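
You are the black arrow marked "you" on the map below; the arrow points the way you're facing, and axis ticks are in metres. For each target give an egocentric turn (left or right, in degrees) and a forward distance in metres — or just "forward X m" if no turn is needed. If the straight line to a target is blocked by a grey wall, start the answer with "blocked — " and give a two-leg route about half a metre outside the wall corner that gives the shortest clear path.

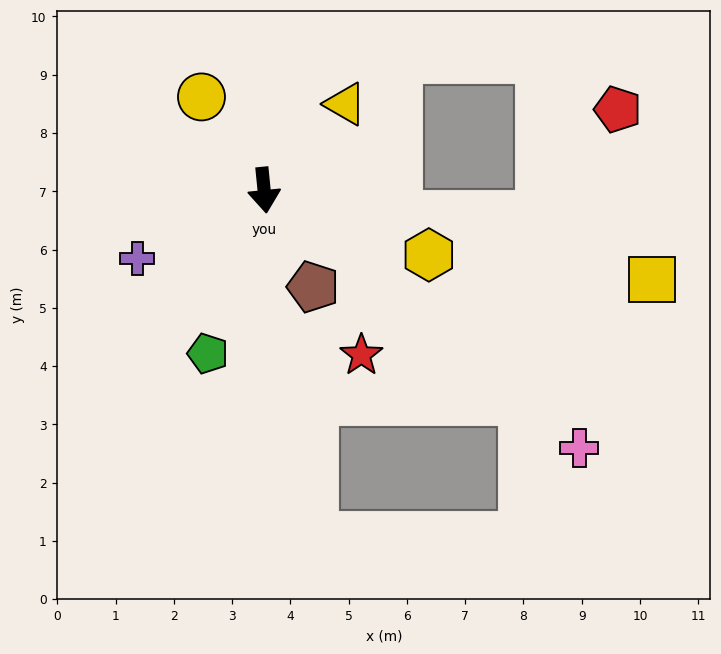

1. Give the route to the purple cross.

turn right 67°, forward 2.5 m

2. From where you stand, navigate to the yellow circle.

turn right 152°, forward 1.9 m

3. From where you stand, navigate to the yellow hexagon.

turn left 63°, forward 3.0 m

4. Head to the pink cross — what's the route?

turn left 45°, forward 7.0 m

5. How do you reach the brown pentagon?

turn left 21°, forward 1.9 m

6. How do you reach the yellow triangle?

turn left 131°, forward 2.0 m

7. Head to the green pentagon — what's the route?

turn right 25°, forward 3.0 m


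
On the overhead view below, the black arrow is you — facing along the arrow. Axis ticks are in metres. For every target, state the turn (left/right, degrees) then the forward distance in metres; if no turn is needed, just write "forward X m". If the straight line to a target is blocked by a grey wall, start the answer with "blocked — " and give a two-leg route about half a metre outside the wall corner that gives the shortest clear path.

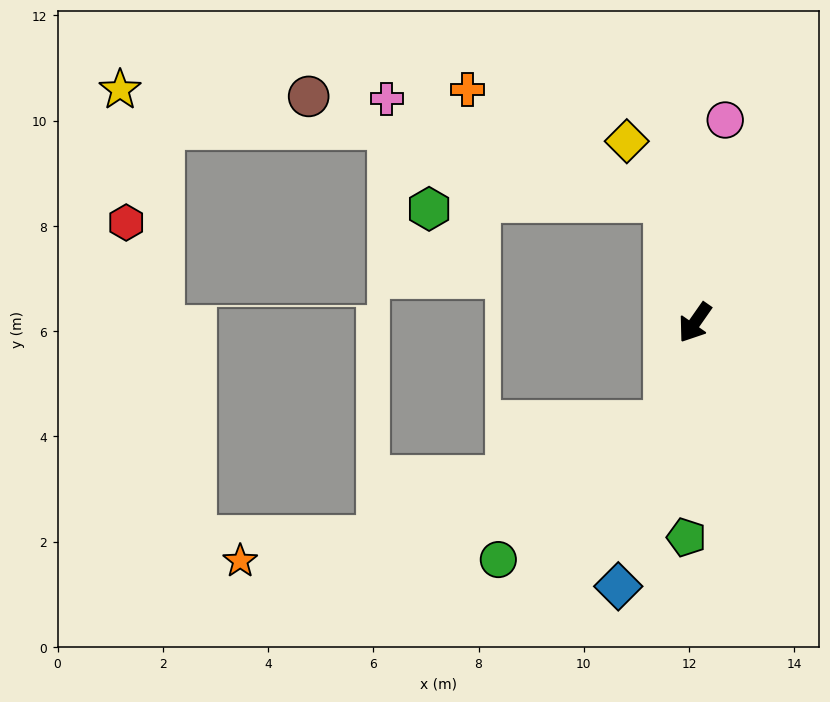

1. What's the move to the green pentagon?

turn left 33°, forward 4.1 m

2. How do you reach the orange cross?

blocked — turn right 132°, forward 2.4 m, then turn left 48°, forward 4.3 m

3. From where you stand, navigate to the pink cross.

blocked — turn right 132°, forward 2.4 m, then turn left 57°, forward 5.6 m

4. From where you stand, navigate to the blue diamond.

turn left 19°, forward 5.2 m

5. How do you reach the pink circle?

turn right 154°, forward 3.9 m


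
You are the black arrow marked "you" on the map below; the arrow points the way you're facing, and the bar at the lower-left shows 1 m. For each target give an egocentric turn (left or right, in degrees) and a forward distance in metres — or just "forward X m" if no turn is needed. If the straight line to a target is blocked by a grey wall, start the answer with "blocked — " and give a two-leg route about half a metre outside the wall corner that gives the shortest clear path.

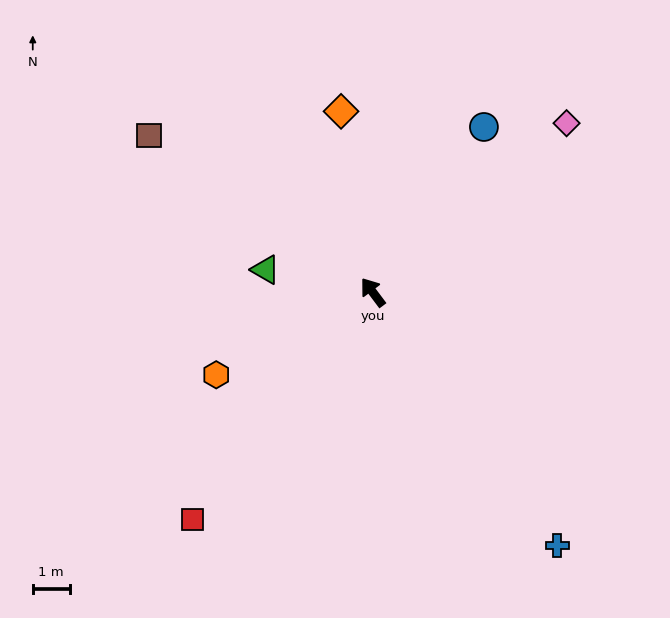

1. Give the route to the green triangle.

turn left 41°, forward 3.0 m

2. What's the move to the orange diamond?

turn right 27°, forward 5.0 m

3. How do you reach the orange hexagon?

turn left 81°, forward 4.8 m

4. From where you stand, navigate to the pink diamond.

turn right 86°, forward 7.0 m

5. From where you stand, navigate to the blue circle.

turn right 71°, forward 5.4 m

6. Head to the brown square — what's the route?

turn left 18°, forward 7.4 m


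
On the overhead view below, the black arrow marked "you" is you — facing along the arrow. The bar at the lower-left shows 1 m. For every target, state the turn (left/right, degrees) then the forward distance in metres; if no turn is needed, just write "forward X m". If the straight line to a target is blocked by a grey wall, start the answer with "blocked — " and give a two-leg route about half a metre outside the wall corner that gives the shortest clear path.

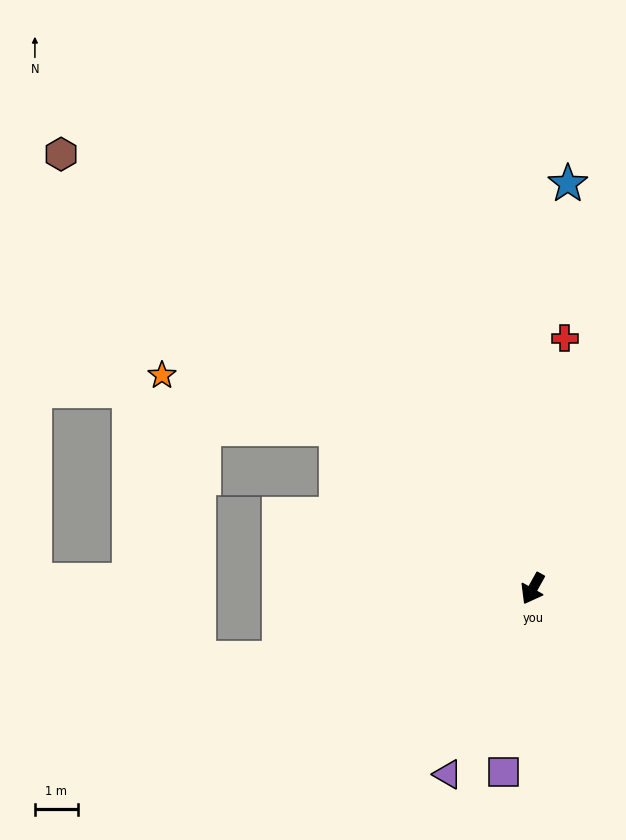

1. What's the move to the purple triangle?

turn left 5°, forward 4.8 m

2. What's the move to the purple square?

turn left 20°, forward 4.3 m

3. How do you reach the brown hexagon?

turn right 104°, forward 15.0 m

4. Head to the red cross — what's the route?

turn right 158°, forward 5.9 m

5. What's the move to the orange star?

blocked — turn right 100°, forward 5.9 m, then turn left 23°, forward 4.3 m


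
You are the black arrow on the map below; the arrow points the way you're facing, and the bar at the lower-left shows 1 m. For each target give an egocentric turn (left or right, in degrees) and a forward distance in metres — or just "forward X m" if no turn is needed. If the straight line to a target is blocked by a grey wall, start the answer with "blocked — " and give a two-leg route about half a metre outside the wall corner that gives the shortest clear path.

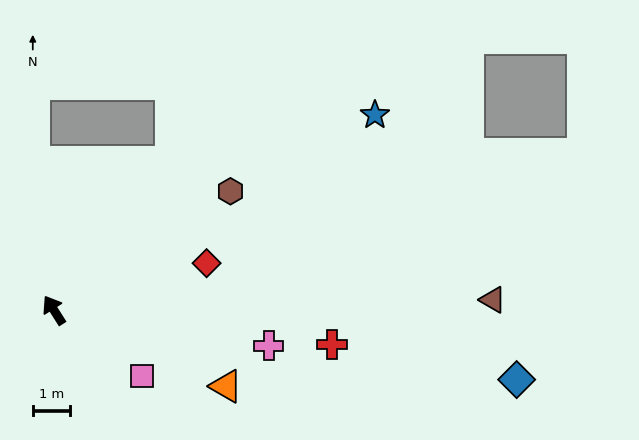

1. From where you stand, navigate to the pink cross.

turn right 132°, forward 5.8 m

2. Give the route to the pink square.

turn right 159°, forward 2.9 m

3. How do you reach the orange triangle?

turn right 146°, forward 5.0 m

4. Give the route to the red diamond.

turn right 105°, forward 4.3 m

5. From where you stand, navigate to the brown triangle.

turn right 121°, forward 11.8 m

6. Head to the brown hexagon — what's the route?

turn right 88°, forward 5.7 m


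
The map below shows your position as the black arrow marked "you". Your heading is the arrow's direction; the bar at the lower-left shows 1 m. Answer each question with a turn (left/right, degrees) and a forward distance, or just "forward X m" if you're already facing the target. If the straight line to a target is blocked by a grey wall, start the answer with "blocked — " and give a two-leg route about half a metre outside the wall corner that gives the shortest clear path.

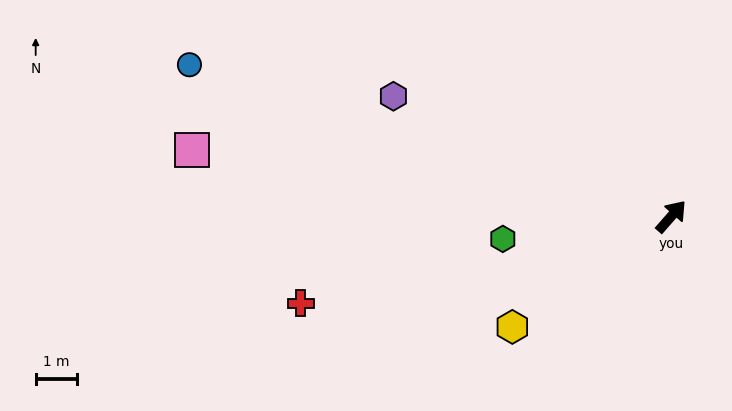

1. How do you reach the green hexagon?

turn left 139°, forward 4.1 m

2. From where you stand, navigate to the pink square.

turn left 123°, forward 11.7 m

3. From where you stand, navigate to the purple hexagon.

turn left 108°, forward 7.3 m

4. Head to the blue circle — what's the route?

turn left 114°, forward 12.2 m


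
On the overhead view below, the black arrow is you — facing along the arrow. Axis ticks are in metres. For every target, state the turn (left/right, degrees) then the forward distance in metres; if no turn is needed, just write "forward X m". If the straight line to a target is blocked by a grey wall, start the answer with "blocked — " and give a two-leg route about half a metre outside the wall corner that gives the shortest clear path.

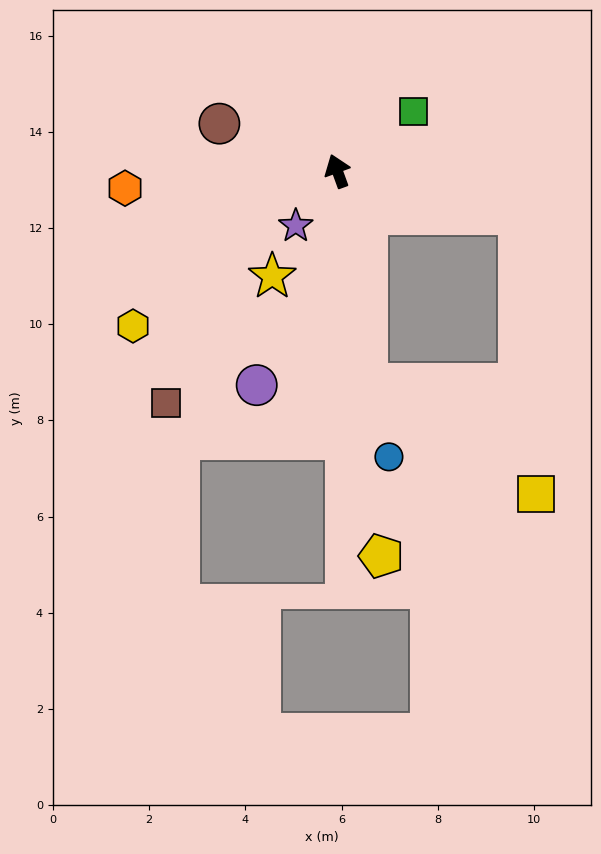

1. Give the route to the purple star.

turn left 123°, forward 1.4 m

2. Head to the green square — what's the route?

turn right 72°, forward 2.0 m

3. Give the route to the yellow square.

blocked — turn left 168°, forward 4.5 m, then turn left 49°, forward 4.2 m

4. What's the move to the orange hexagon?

turn left 75°, forward 4.4 m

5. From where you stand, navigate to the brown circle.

turn left 48°, forward 2.6 m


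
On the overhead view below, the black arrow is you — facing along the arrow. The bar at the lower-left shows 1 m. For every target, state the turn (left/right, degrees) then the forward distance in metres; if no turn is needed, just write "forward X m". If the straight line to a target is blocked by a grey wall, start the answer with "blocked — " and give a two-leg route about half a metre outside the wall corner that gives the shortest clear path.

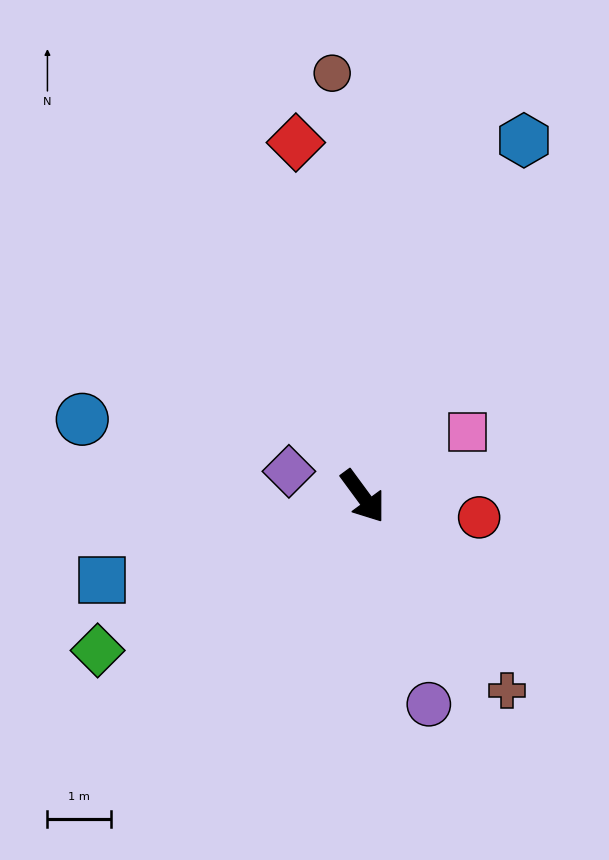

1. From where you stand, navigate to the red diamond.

turn left 154°, forward 5.6 m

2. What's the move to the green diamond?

turn right 96°, forward 4.8 m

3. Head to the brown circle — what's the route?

turn left 148°, forward 6.6 m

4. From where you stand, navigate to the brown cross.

forward 3.8 m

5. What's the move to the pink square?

turn left 85°, forward 1.9 m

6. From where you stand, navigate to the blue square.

turn right 109°, forward 4.3 m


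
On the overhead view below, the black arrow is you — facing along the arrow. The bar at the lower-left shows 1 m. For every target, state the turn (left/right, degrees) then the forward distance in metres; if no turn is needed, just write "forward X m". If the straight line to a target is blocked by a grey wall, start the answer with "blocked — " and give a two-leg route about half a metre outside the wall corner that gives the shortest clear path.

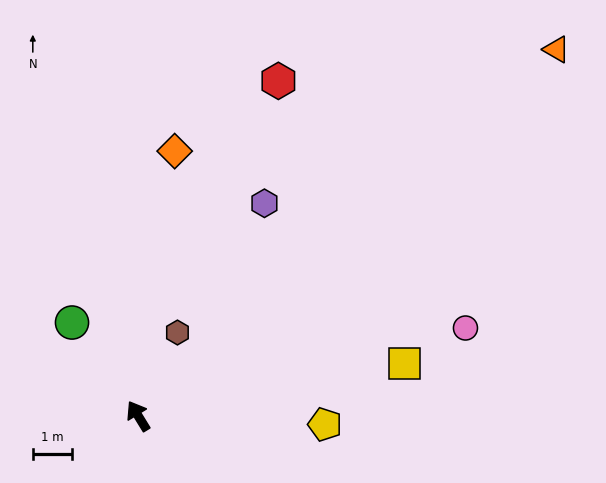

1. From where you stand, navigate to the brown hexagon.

turn right 57°, forward 2.4 m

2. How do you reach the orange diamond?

turn right 39°, forward 6.8 m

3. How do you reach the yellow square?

turn right 110°, forward 6.9 m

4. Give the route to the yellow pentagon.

turn right 124°, forward 4.8 m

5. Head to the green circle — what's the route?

turn left 4°, forward 2.9 m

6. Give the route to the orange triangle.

turn right 80°, forward 14.2 m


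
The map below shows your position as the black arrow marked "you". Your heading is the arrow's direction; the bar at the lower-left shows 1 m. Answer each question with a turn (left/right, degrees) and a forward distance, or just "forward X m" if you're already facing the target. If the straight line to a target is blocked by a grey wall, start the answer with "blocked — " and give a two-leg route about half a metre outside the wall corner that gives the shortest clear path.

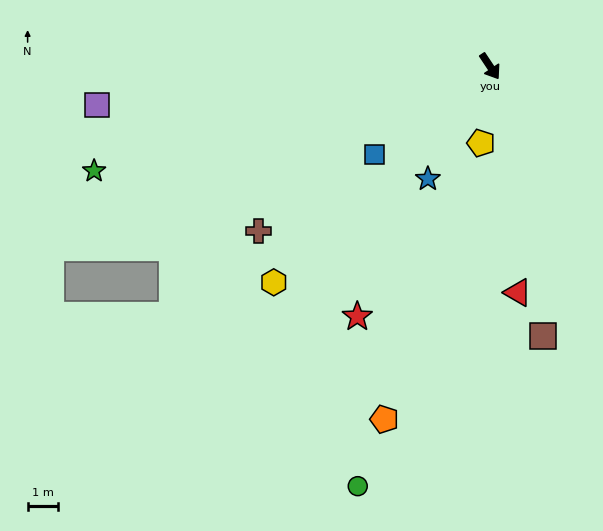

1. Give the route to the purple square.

turn right 118°, forward 12.8 m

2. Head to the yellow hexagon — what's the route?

turn right 79°, forward 9.9 m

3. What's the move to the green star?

turn right 109°, forward 13.3 m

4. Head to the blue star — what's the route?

turn right 63°, forward 4.2 m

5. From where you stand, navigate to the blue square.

turn right 86°, forward 4.7 m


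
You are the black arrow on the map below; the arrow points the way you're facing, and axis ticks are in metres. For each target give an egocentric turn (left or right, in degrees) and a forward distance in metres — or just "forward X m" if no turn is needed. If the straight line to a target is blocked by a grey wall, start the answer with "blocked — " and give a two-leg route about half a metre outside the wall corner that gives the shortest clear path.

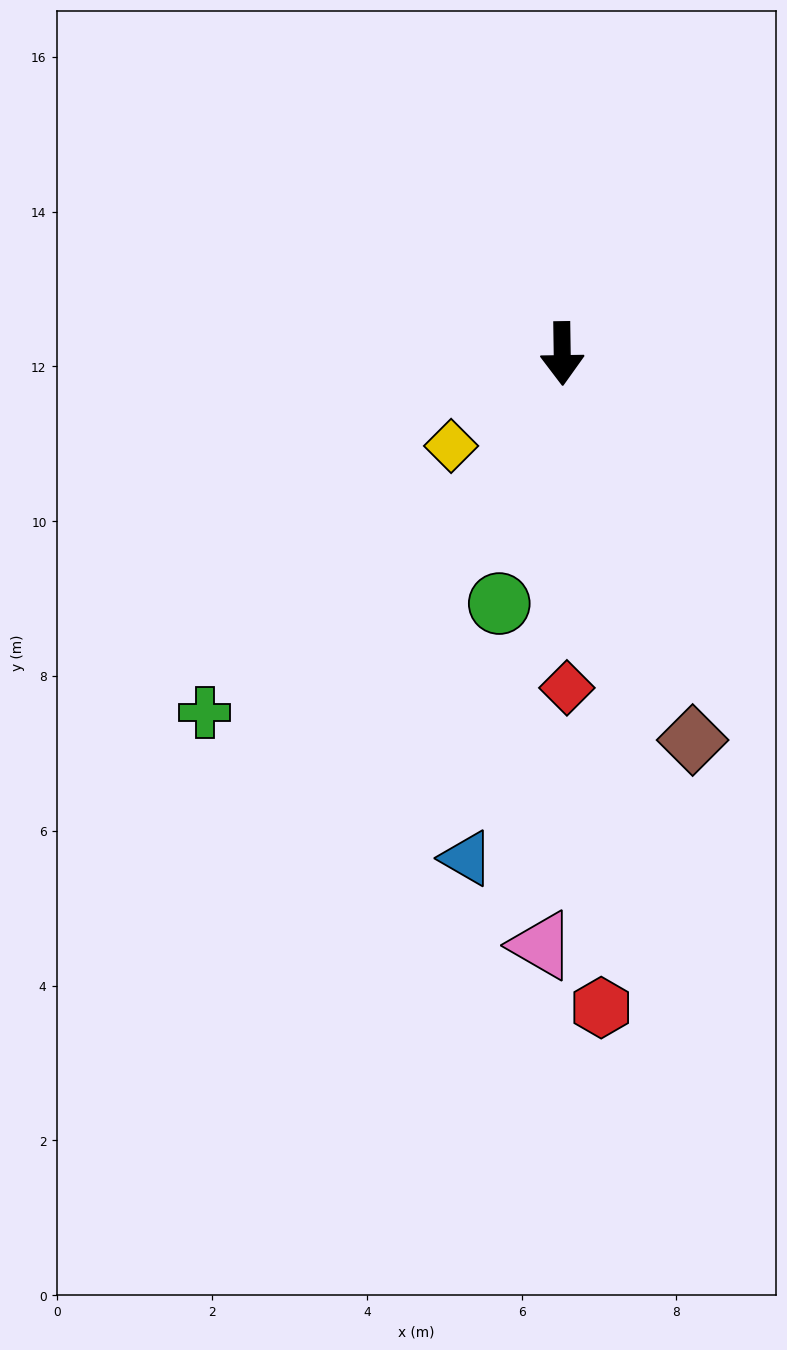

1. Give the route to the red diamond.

forward 4.3 m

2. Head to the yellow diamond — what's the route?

turn right 51°, forward 1.9 m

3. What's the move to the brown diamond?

turn left 18°, forward 5.3 m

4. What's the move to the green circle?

turn right 15°, forward 3.3 m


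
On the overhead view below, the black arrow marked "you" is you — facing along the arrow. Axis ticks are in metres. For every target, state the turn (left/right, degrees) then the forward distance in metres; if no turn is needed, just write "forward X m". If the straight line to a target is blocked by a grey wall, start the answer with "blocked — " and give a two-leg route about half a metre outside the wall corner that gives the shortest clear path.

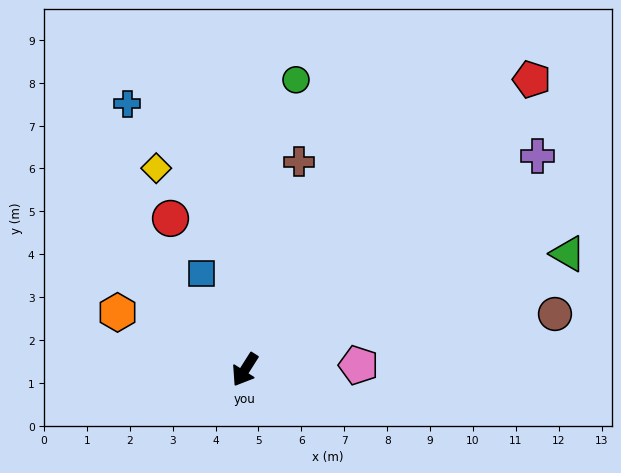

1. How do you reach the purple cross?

turn left 159°, forward 8.4 m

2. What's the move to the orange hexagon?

turn right 82°, forward 3.3 m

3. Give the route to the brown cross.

turn right 162°, forward 5.0 m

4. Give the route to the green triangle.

turn left 142°, forward 8.0 m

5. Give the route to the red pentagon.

turn left 168°, forward 9.5 m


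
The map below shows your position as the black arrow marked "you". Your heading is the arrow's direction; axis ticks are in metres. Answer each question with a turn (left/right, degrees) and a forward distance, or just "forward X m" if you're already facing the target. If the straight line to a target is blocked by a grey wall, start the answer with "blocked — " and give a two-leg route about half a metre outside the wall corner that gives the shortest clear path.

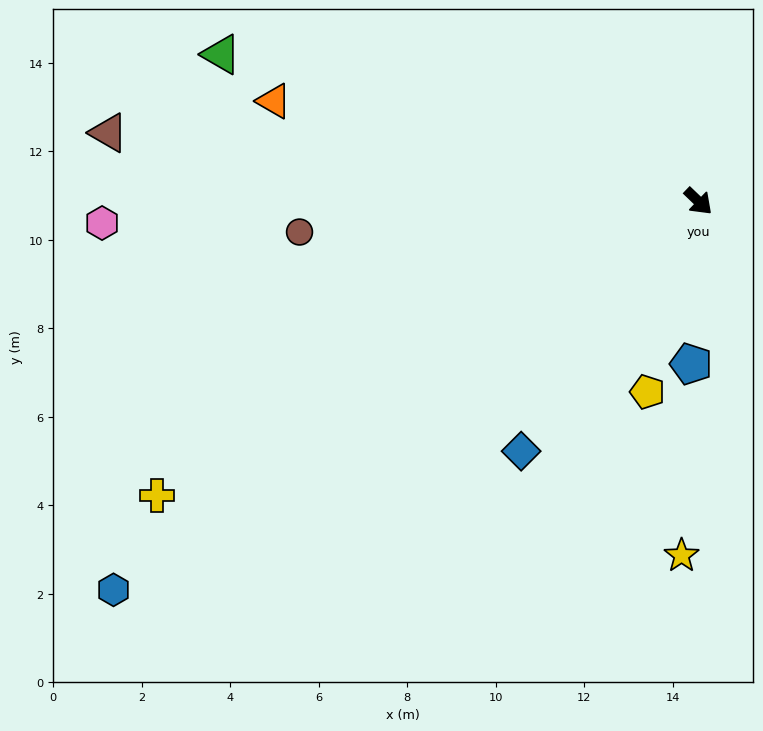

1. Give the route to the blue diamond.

turn right 82°, forward 6.9 m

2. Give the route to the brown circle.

turn right 132°, forward 9.0 m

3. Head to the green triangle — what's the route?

turn right 153°, forward 11.3 m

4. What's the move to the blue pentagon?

turn right 49°, forward 3.7 m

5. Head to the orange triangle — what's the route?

turn right 150°, forward 9.9 m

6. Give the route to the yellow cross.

turn right 108°, forward 13.9 m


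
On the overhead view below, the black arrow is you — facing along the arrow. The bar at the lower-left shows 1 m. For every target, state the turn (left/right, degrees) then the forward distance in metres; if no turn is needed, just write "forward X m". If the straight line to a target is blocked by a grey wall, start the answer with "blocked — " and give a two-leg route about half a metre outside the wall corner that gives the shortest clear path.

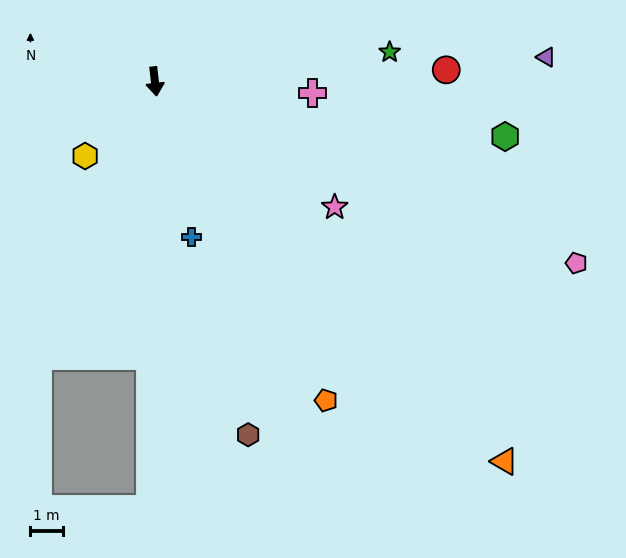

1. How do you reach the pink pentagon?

turn left 60°, forward 14.2 m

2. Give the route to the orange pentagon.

turn left 22°, forward 11.2 m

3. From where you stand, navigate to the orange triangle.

turn left 36°, forward 16.0 m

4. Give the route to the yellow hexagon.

turn right 50°, forward 3.2 m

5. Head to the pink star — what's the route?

turn left 48°, forward 6.8 m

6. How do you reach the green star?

turn left 91°, forward 7.3 m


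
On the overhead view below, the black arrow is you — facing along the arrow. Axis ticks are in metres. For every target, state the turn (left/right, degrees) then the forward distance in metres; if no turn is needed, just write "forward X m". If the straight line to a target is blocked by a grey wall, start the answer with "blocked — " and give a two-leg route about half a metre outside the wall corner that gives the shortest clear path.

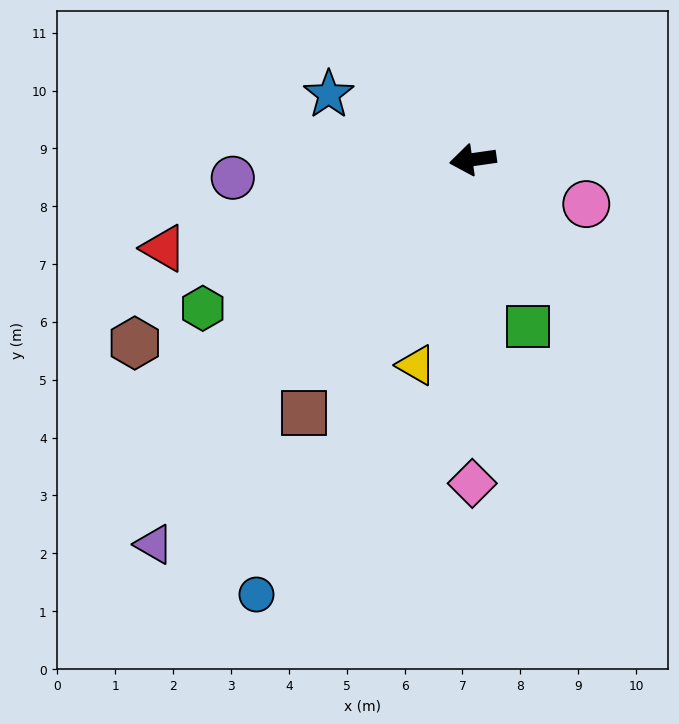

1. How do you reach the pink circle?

turn left 150°, forward 2.1 m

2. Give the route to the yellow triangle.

turn left 66°, forward 3.7 m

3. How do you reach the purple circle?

turn right 4°, forward 4.2 m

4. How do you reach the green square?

turn left 100°, forward 3.0 m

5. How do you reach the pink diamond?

turn left 82°, forward 5.6 m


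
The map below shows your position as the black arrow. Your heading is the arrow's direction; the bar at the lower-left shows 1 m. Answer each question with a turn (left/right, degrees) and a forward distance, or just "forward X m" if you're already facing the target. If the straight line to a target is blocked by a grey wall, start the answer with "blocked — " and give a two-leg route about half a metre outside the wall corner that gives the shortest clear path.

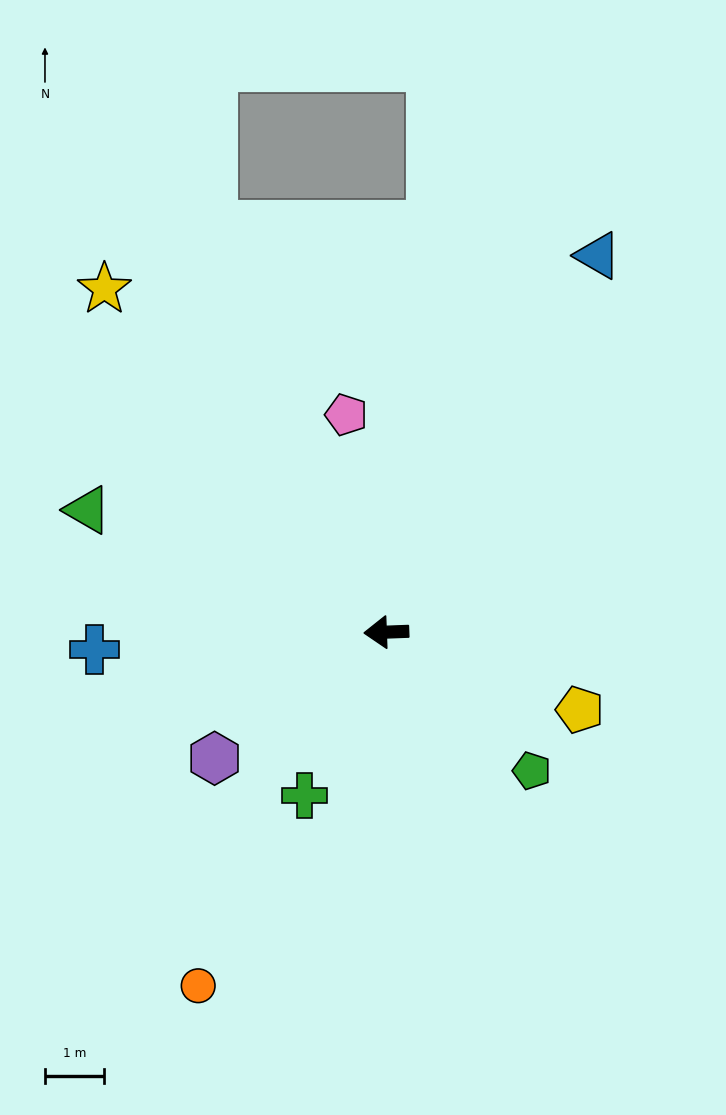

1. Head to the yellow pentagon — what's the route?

turn left 156°, forward 3.5 m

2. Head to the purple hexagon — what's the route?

turn left 34°, forward 3.6 m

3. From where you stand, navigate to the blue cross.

forward 5.0 m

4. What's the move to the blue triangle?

turn right 121°, forward 7.4 m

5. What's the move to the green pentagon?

turn left 134°, forward 3.4 m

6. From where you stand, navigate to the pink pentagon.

turn right 82°, forward 3.8 m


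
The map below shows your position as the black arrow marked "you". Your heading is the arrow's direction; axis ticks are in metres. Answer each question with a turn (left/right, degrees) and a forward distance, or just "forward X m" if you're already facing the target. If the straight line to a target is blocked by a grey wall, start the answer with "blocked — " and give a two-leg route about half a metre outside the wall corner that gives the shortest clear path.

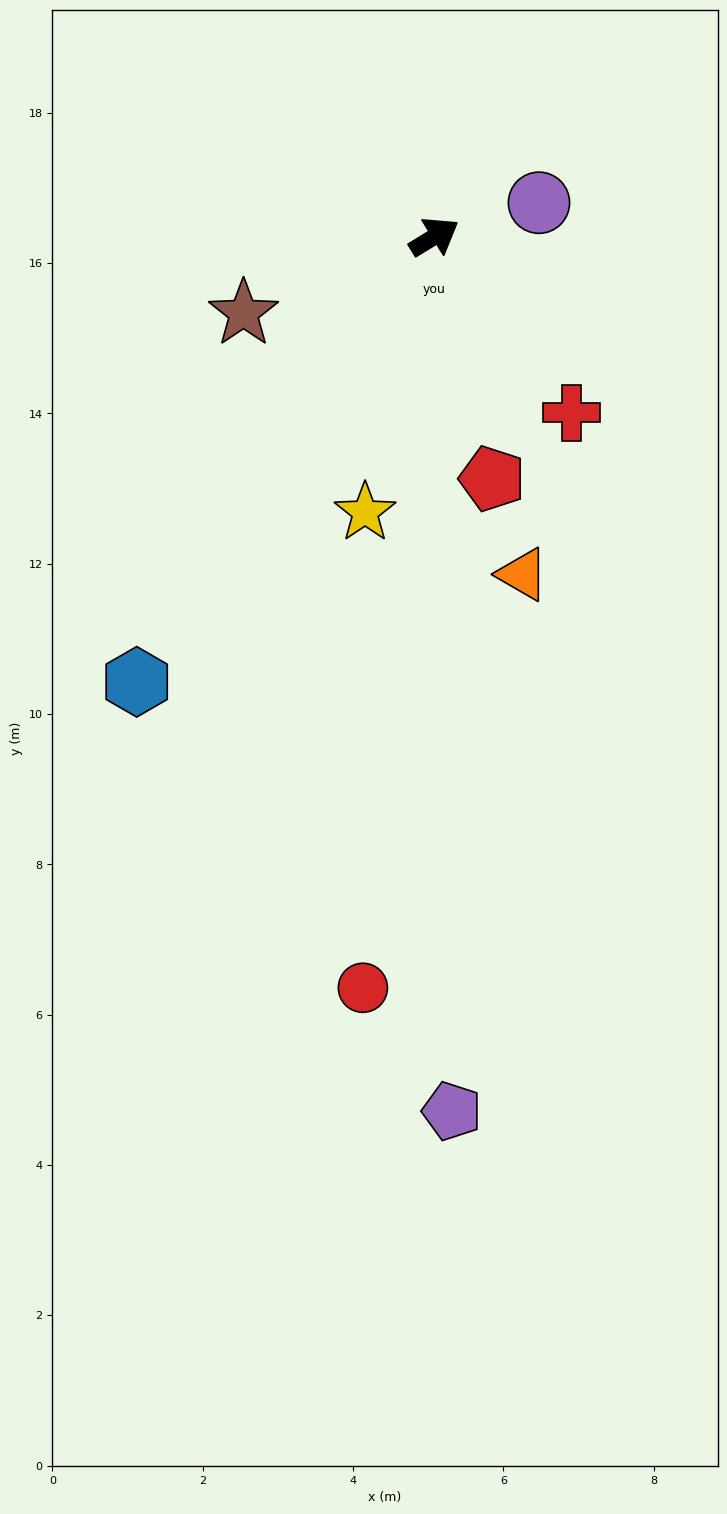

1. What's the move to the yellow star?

turn right 136°, forward 3.8 m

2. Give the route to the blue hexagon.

turn right 155°, forward 7.1 m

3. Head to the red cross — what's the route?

turn right 84°, forward 3.0 m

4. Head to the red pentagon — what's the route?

turn right 108°, forward 3.3 m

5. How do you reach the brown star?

turn left 170°, forward 2.7 m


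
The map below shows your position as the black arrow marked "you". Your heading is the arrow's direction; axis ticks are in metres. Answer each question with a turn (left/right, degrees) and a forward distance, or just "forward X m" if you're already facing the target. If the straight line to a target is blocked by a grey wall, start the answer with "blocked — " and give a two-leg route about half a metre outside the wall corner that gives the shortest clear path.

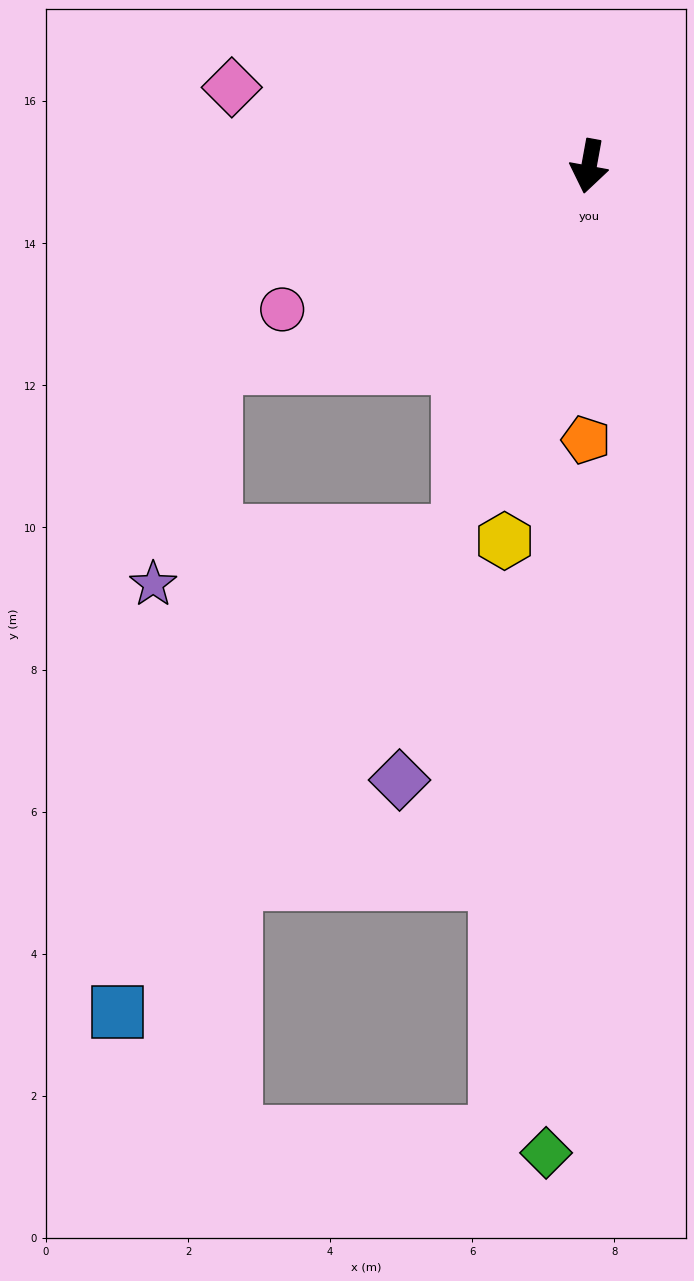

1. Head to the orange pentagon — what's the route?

turn left 10°, forward 3.9 m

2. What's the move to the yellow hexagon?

turn right 2°, forward 5.4 m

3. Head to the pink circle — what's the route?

turn right 55°, forward 4.8 m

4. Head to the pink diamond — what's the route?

turn right 92°, forward 5.1 m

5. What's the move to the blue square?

blocked — turn right 9°, forward 5.5 m, then turn right 17°, forward 8.3 m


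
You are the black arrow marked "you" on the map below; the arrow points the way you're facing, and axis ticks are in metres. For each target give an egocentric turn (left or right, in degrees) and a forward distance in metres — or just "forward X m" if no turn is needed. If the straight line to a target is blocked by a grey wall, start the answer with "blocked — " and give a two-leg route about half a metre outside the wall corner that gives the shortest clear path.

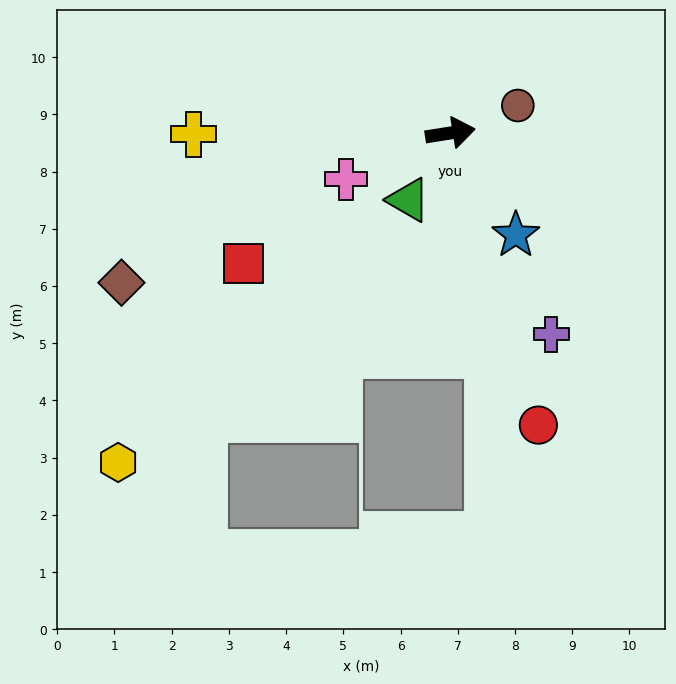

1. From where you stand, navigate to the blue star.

turn right 66°, forward 2.1 m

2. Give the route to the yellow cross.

turn left 171°, forward 4.5 m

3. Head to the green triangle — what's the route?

turn right 131°, forward 1.4 m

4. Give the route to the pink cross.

turn right 165°, forward 2.0 m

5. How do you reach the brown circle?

turn left 13°, forward 1.3 m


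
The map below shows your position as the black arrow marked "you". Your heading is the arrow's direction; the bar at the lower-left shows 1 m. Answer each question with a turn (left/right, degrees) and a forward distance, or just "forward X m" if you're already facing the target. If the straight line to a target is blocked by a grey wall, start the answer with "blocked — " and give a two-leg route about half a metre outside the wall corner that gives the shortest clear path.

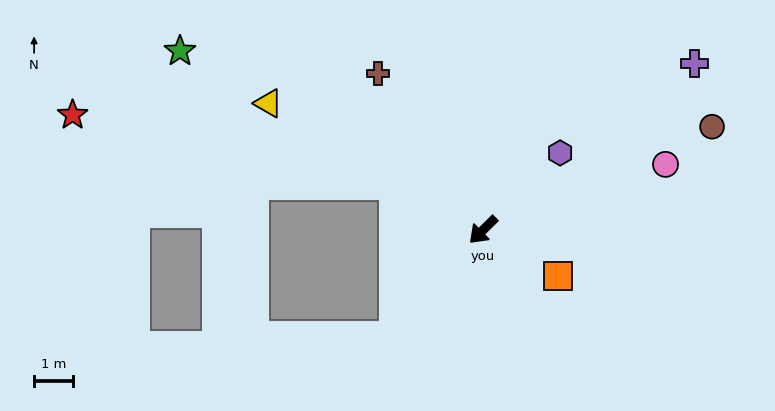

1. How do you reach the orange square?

turn left 104°, forward 2.2 m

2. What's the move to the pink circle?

turn left 155°, forward 4.9 m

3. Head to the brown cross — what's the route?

turn right 101°, forward 4.8 m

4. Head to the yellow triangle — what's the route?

turn right 75°, forward 6.3 m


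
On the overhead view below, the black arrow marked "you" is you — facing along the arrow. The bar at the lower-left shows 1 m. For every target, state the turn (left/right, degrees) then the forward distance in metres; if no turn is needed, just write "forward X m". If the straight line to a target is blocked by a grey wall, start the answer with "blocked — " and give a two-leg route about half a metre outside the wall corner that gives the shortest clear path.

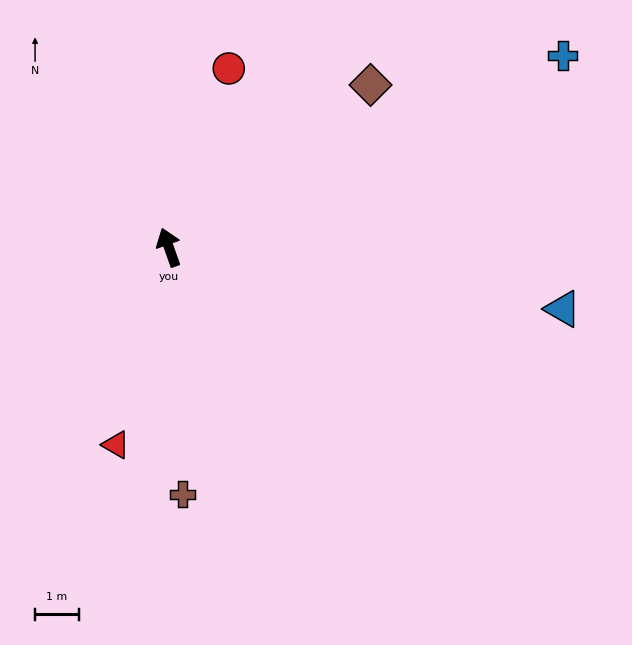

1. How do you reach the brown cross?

turn left 164°, forward 5.7 m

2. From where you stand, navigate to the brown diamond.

turn right 71°, forward 5.9 m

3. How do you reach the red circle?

turn right 38°, forward 4.3 m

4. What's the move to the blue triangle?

turn right 118°, forward 9.1 m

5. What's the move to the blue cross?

turn right 83°, forward 10.0 m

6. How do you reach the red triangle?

turn left 146°, forward 4.7 m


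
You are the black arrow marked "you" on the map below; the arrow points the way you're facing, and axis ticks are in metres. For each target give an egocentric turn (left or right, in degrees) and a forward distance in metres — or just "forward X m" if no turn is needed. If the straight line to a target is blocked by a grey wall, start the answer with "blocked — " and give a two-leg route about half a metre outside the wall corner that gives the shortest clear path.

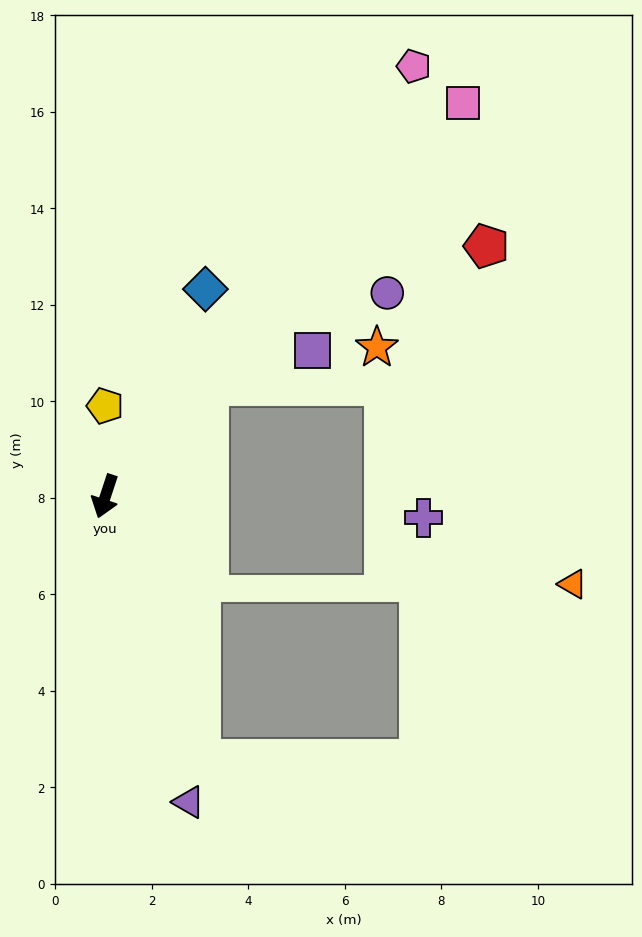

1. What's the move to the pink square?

turn left 156°, forward 11.0 m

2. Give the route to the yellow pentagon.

turn right 162°, forward 1.9 m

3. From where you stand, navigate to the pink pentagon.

turn left 163°, forward 11.0 m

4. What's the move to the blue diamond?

turn left 172°, forward 4.8 m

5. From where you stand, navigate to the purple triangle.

turn left 33°, forward 6.6 m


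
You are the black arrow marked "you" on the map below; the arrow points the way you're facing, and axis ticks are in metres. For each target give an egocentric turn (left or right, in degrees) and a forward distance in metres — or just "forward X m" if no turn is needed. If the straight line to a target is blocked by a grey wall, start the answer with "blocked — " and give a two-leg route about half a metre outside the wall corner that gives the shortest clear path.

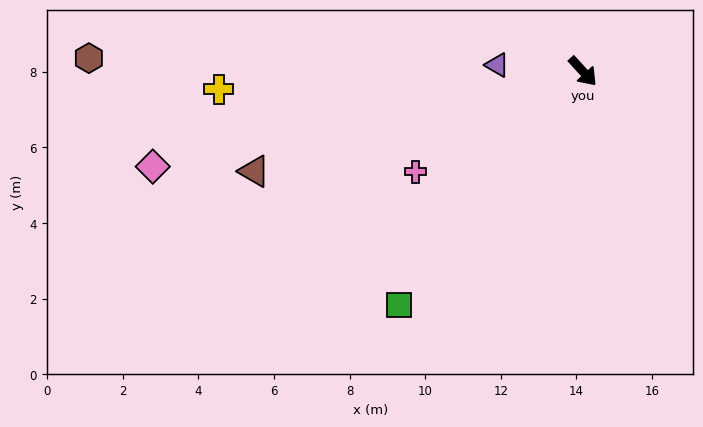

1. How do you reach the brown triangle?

turn right 116°, forward 9.1 m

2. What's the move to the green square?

turn right 81°, forward 7.9 m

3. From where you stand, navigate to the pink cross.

turn right 101°, forward 5.2 m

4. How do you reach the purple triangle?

turn right 137°, forward 2.3 m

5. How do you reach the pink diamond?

turn right 120°, forward 11.7 m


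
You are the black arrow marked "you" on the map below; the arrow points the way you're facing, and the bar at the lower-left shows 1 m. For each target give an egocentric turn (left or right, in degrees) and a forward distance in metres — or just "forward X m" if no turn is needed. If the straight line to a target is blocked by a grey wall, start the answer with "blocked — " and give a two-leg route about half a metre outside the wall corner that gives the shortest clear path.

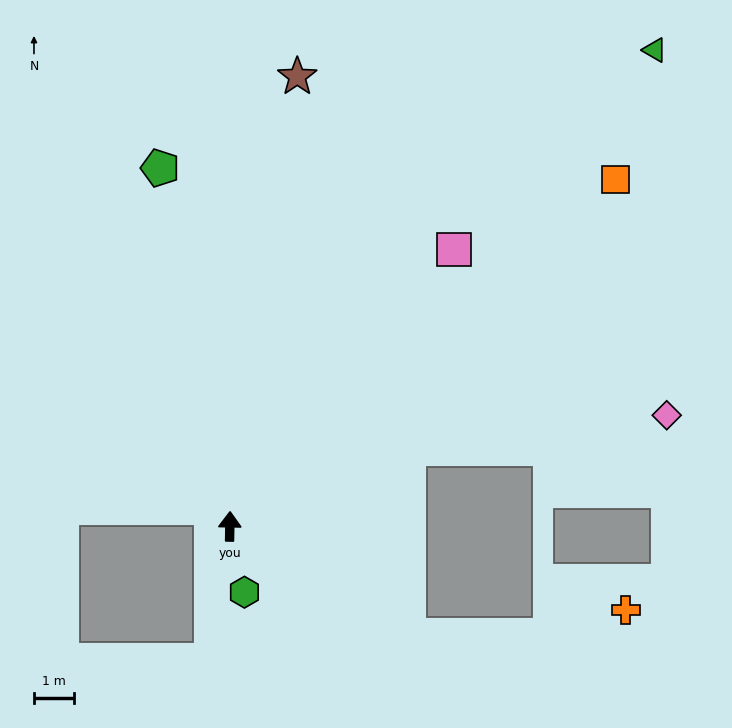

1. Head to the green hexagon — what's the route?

turn right 166°, forward 1.7 m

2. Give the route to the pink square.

turn right 38°, forward 8.9 m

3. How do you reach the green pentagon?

turn left 12°, forward 9.1 m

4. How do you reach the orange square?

turn right 47°, forward 12.9 m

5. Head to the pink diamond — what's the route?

blocked — turn right 65°, forward 4.9 m, then turn right 17°, forward 6.5 m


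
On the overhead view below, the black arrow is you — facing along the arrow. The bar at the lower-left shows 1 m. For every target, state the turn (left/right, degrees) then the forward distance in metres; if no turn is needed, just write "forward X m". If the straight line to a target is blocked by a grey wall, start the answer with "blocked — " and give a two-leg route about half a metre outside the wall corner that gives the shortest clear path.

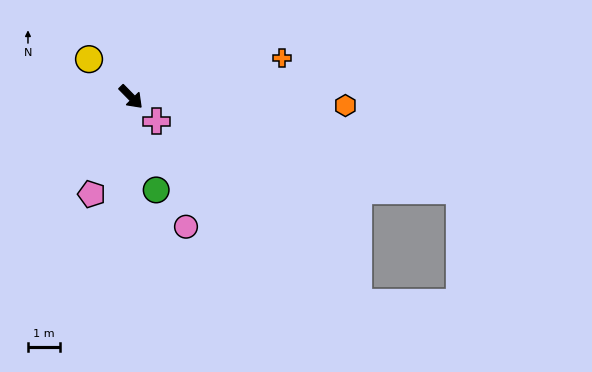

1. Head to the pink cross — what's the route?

forward 1.1 m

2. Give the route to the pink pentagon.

turn right 67°, forward 3.3 m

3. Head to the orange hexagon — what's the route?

turn left 43°, forward 6.8 m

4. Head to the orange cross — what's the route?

turn left 60°, forward 4.9 m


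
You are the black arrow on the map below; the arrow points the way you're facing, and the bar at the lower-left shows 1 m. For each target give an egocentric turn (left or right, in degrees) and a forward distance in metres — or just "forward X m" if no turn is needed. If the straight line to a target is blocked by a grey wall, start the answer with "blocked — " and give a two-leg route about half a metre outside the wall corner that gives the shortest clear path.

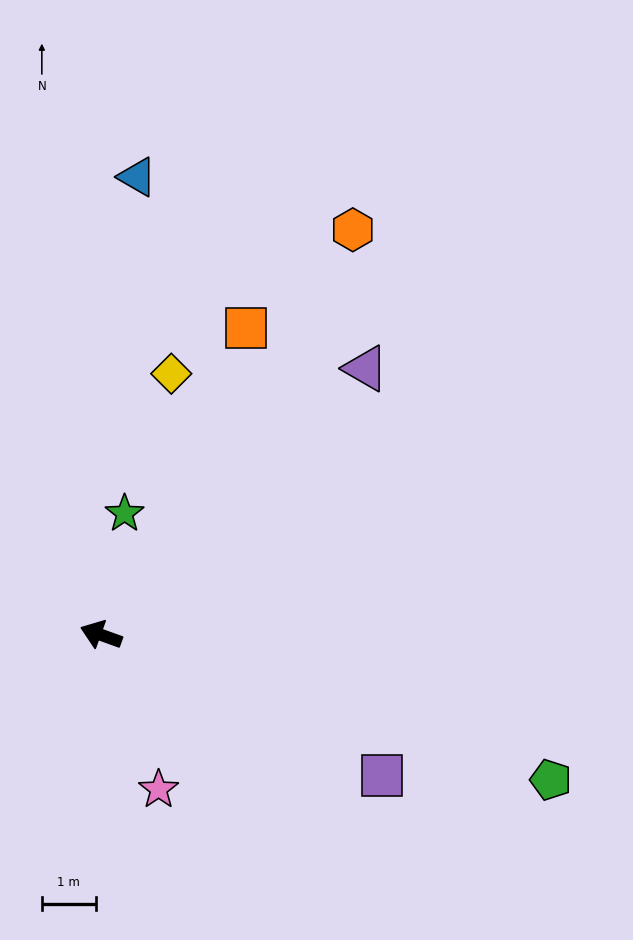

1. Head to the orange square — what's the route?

turn right 95°, forward 6.3 m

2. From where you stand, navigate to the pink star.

turn left 130°, forward 3.1 m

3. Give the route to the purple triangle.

turn right 115°, forward 7.0 m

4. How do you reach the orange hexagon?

turn right 102°, forward 8.9 m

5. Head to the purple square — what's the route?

turn left 173°, forward 5.8 m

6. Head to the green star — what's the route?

turn right 81°, forward 2.3 m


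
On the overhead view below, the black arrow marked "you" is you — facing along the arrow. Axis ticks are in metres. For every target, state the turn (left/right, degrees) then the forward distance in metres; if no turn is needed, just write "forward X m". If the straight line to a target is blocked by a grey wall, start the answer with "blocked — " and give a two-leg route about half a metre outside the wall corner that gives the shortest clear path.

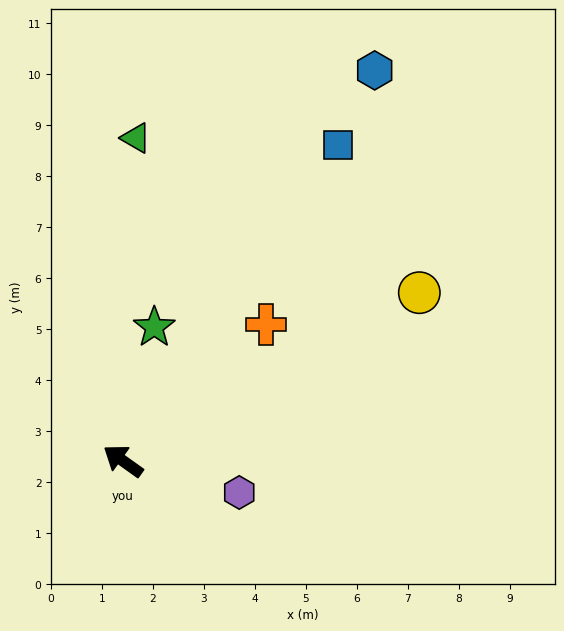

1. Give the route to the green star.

turn right 68°, forward 2.7 m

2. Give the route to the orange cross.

turn right 101°, forward 3.9 m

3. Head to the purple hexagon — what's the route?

turn right 160°, forward 2.4 m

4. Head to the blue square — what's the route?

turn right 89°, forward 7.5 m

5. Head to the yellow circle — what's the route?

turn right 115°, forward 6.7 m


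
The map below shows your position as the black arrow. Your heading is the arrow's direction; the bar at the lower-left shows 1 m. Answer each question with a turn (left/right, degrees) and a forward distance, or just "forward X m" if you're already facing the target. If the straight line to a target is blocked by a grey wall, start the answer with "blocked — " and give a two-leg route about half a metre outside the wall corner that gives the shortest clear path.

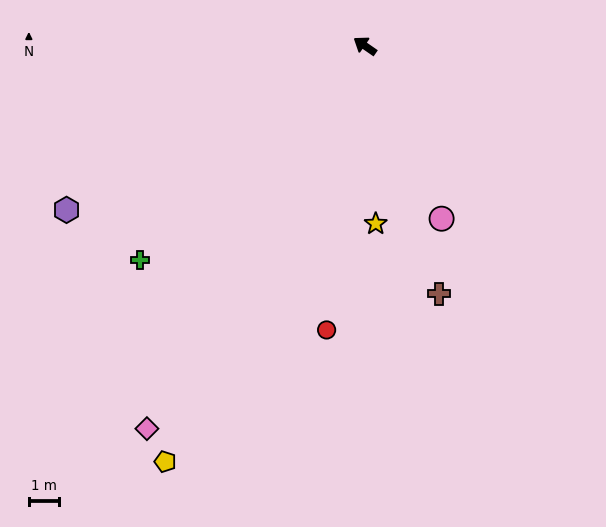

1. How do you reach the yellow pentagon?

turn left 99°, forward 15.4 m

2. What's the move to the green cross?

turn left 78°, forward 10.3 m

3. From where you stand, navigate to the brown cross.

turn left 141°, forward 8.6 m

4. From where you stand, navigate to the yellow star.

turn left 128°, forward 5.9 m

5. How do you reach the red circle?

turn left 117°, forward 9.5 m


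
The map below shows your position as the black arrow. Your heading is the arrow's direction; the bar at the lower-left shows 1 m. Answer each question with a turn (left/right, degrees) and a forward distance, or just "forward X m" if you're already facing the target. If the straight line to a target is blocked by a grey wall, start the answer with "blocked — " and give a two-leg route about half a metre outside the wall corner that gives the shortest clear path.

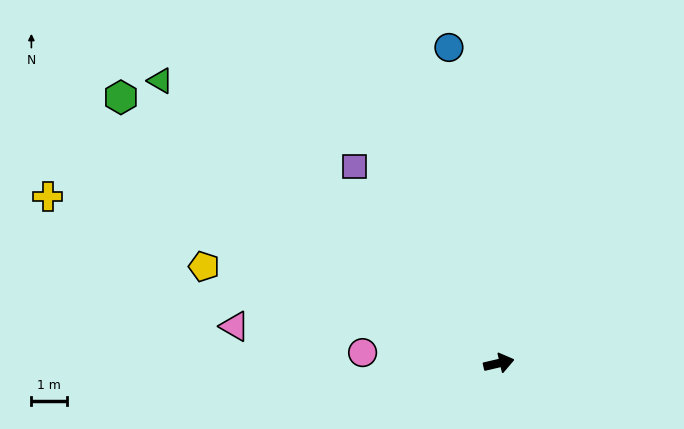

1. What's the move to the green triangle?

turn left 127°, forward 12.3 m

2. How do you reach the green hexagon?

turn left 132°, forward 12.9 m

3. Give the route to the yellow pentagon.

turn left 149°, forward 8.7 m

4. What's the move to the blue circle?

turn left 86°, forward 8.9 m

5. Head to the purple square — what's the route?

turn left 113°, forward 6.8 m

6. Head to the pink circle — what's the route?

turn left 162°, forward 3.8 m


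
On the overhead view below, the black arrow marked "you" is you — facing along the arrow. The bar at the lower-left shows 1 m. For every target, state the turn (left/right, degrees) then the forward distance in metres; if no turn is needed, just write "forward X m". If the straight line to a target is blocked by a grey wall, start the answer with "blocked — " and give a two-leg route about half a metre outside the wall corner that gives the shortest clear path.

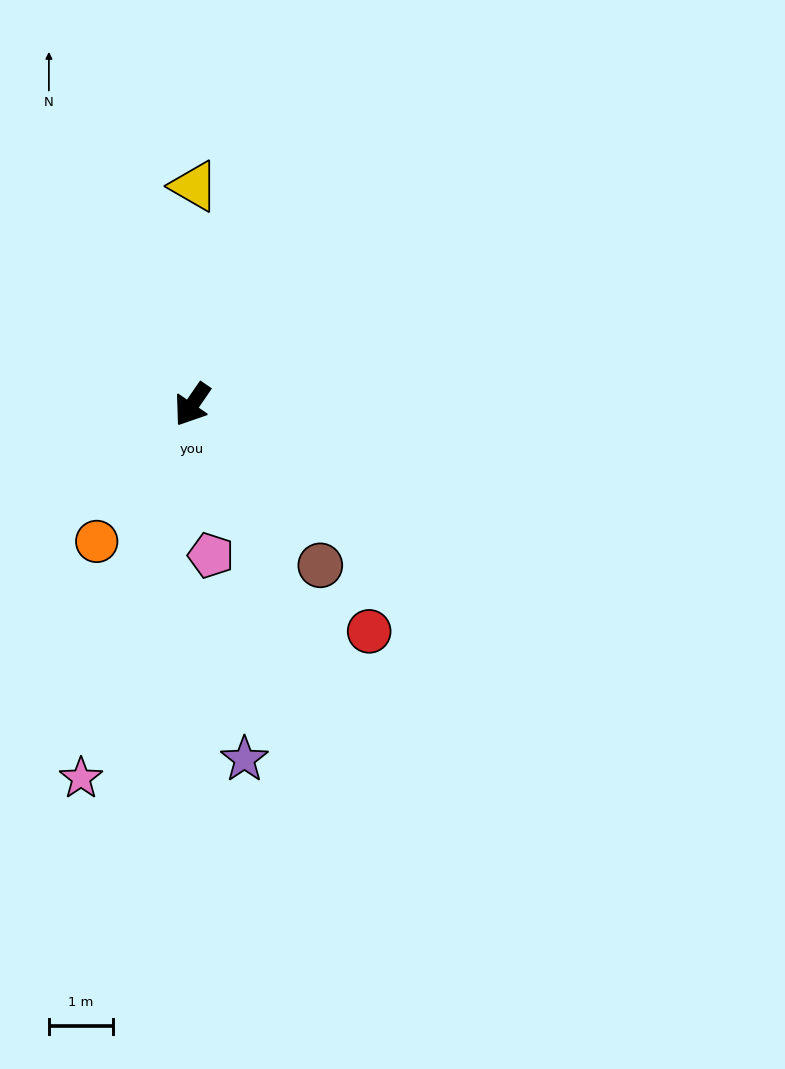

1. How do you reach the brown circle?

turn left 73°, forward 3.2 m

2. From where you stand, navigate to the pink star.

turn left 18°, forward 6.1 m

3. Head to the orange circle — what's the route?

forward 2.6 m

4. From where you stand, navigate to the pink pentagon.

turn left 42°, forward 2.4 m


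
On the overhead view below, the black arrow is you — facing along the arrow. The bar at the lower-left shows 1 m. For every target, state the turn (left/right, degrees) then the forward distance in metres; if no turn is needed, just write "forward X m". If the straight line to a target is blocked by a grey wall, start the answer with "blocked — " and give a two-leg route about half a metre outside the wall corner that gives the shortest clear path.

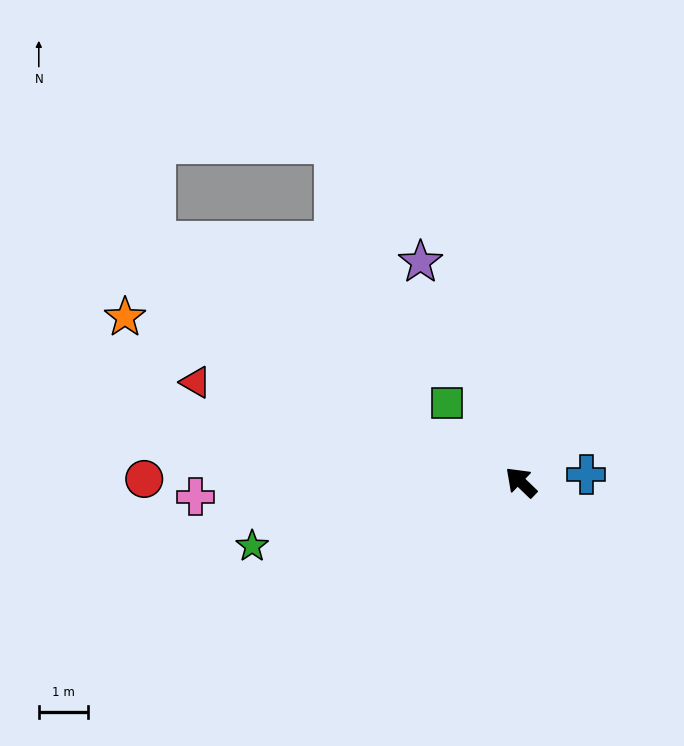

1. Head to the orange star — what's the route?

turn left 21°, forward 8.8 m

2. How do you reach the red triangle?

turn left 27°, forward 7.0 m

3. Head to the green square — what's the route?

turn right 3°, forward 2.2 m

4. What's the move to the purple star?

turn right 22°, forward 5.0 m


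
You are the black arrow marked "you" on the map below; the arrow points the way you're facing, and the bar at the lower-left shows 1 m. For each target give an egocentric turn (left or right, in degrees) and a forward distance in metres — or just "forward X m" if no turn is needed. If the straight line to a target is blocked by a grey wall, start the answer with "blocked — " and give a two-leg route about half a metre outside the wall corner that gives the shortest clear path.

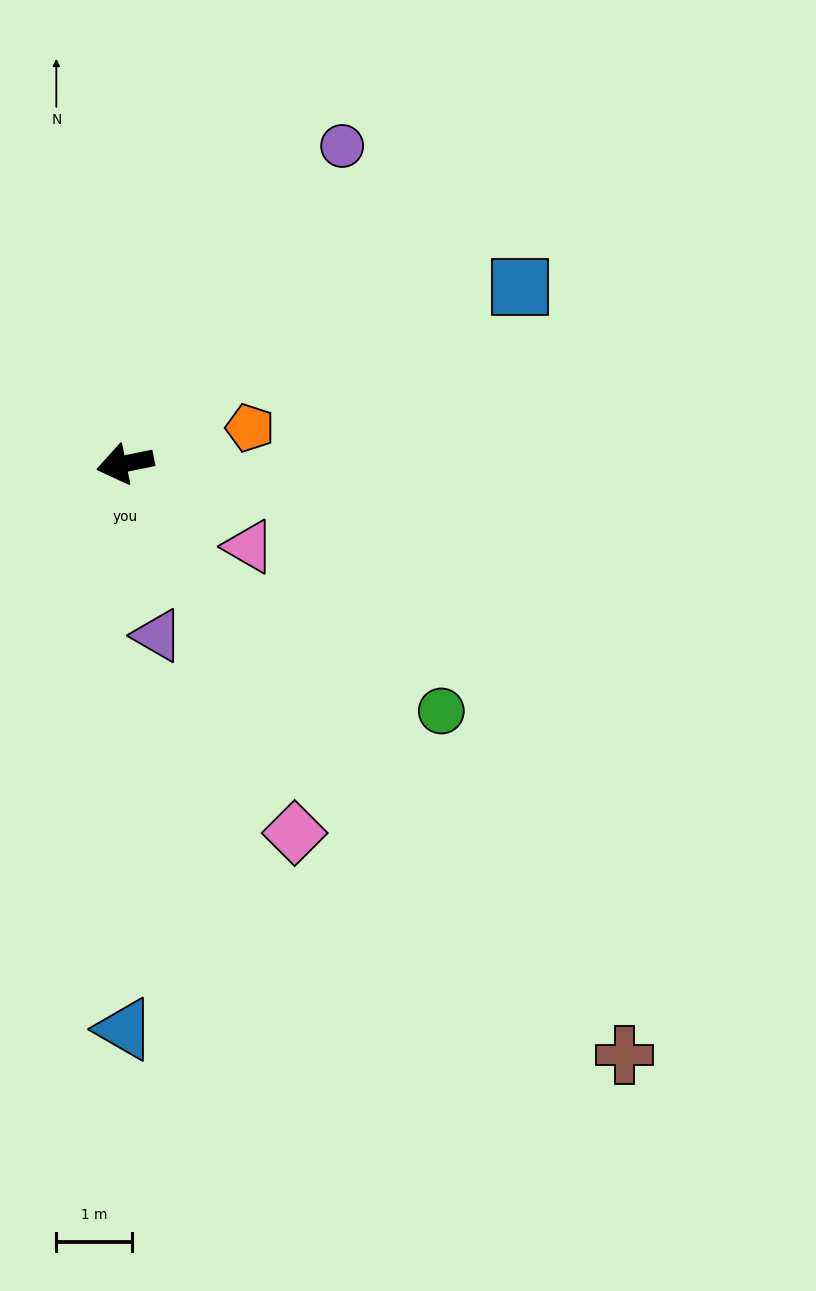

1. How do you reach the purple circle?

turn right 136°, forward 5.1 m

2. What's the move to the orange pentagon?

turn right 176°, forward 1.7 m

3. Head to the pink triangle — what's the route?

turn left 135°, forward 2.0 m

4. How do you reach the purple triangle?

turn left 89°, forward 2.3 m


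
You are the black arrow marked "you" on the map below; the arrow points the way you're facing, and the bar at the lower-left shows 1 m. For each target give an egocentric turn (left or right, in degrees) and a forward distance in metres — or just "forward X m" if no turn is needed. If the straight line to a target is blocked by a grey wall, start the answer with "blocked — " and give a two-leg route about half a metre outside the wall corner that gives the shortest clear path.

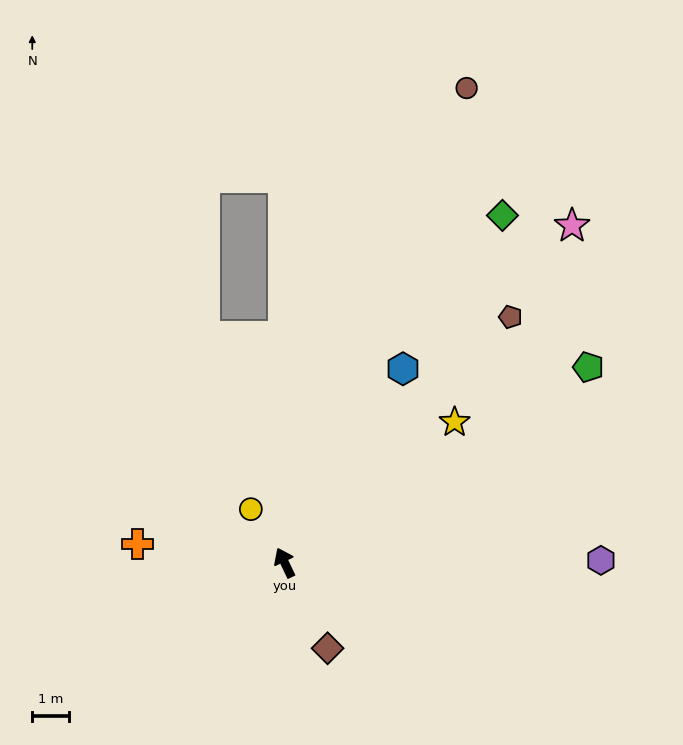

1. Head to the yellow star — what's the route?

turn right 76°, forward 6.1 m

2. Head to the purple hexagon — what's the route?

turn right 115°, forward 8.7 m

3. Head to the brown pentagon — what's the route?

turn right 68°, forward 9.2 m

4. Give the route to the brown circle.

turn right 46°, forward 14.0 m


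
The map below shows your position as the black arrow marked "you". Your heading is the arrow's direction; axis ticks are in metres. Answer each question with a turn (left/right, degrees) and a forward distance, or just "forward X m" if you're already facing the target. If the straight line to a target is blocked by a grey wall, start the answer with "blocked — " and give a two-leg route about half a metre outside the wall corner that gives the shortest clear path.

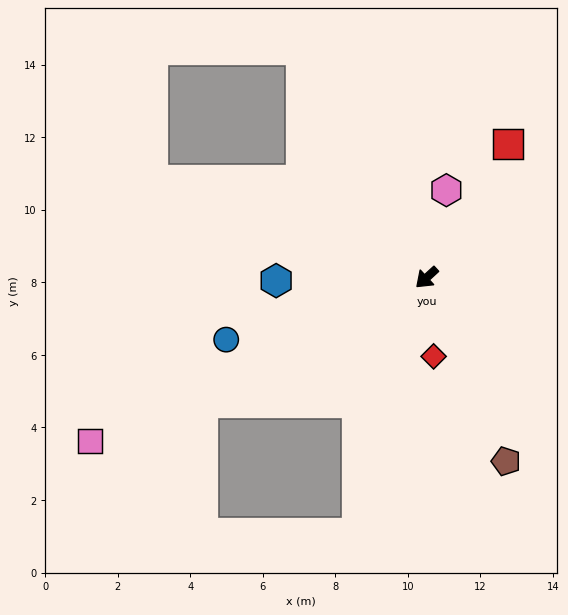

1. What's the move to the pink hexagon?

turn right 145°, forward 2.5 m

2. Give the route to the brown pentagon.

turn left 71°, forward 5.5 m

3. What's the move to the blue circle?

turn right 25°, forward 5.8 m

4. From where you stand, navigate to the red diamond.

turn left 53°, forward 2.2 m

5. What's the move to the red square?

turn right 164°, forward 4.3 m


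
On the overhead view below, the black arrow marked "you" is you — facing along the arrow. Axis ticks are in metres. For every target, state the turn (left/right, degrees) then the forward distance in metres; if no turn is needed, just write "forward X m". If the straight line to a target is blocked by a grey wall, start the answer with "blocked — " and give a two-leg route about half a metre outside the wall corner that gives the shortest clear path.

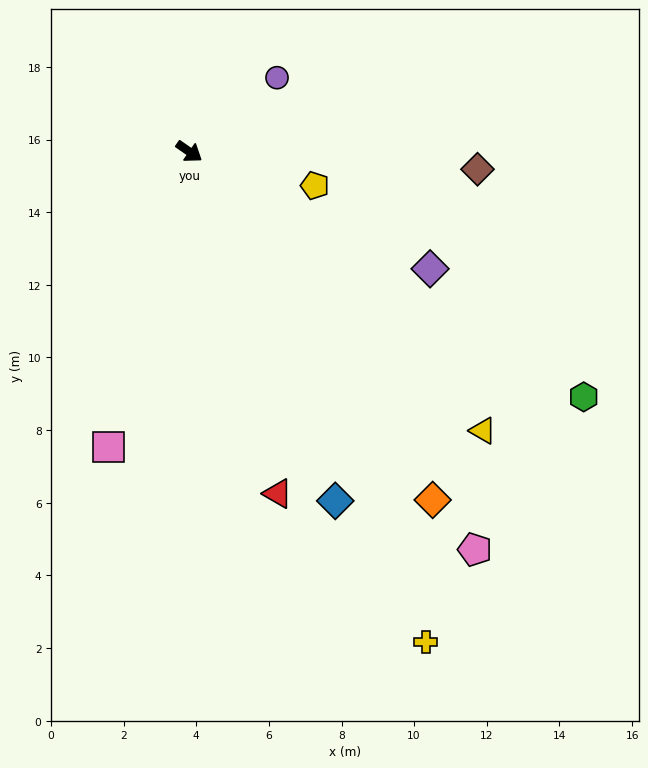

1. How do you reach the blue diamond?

turn right 33°, forward 10.4 m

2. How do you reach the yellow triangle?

turn right 9°, forward 11.2 m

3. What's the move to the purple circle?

turn left 75°, forward 3.2 m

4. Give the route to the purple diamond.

turn left 9°, forward 7.4 m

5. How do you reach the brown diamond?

turn left 31°, forward 8.0 m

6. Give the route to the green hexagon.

turn left 3°, forward 12.8 m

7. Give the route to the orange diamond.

turn right 20°, forward 11.7 m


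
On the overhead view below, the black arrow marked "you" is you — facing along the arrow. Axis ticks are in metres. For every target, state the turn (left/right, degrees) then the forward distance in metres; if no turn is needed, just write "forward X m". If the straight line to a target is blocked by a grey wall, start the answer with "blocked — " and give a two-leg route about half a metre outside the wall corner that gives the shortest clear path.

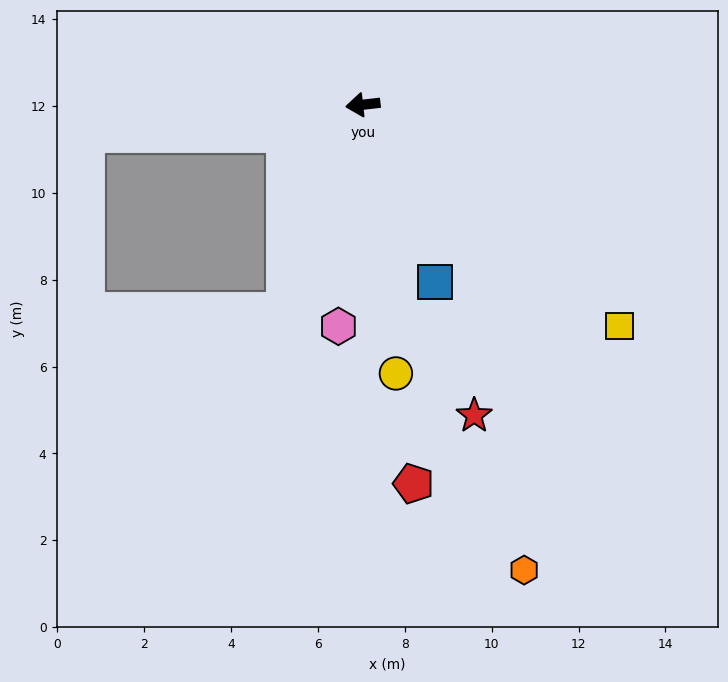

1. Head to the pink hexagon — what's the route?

turn left 77°, forward 5.1 m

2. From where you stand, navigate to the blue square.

turn left 106°, forward 4.4 m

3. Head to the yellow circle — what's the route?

turn left 91°, forward 6.2 m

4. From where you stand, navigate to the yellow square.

turn left 133°, forward 7.8 m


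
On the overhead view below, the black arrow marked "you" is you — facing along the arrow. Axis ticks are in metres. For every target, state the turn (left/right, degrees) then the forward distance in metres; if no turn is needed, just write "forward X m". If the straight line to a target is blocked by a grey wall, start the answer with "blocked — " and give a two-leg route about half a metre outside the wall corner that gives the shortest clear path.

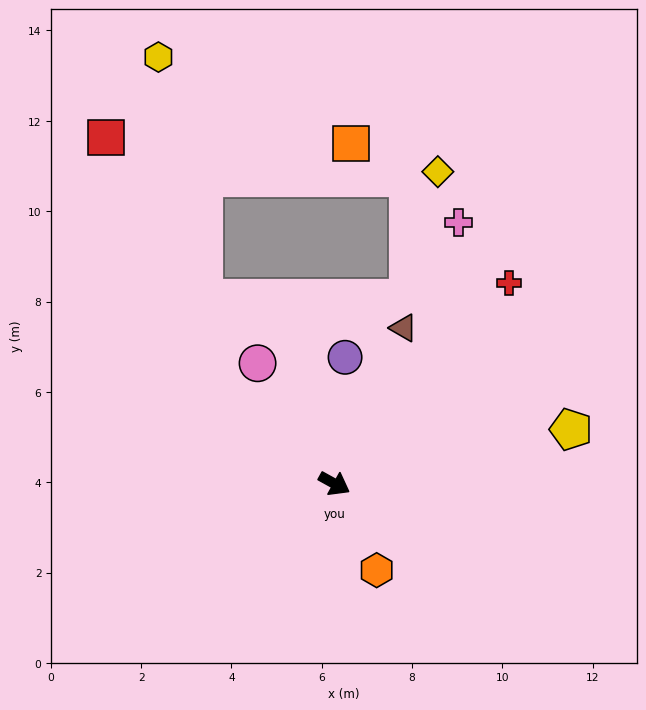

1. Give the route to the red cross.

turn left 78°, forward 5.9 m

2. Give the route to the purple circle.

turn left 114°, forward 2.8 m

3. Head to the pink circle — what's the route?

turn left 151°, forward 3.2 m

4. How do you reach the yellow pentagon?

turn left 42°, forward 5.4 m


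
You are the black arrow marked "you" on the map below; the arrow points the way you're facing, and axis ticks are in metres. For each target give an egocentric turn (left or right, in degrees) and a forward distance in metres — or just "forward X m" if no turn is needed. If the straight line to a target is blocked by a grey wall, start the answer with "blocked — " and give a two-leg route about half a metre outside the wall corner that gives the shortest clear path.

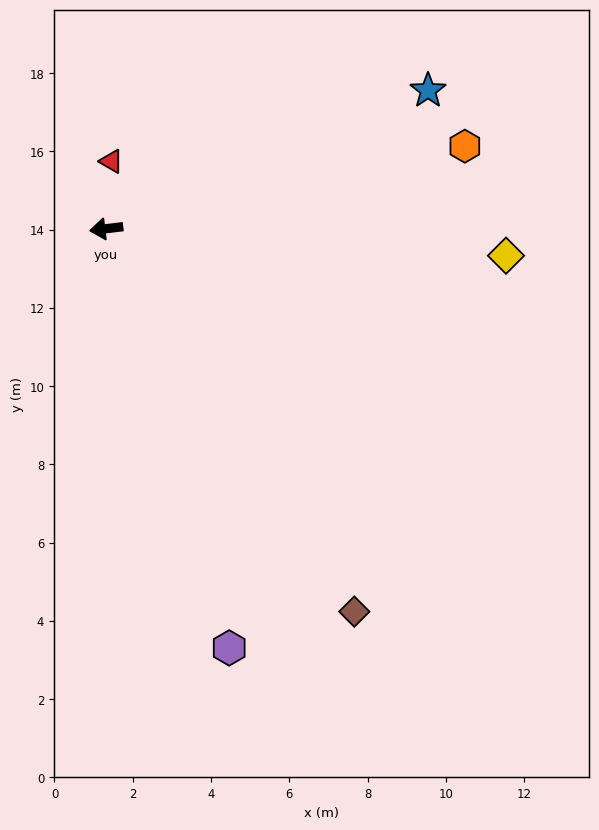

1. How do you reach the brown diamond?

turn left 116°, forward 11.7 m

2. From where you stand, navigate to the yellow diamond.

turn left 169°, forward 10.2 m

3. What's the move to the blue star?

turn right 164°, forward 8.9 m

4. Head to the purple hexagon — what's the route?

turn left 99°, forward 11.2 m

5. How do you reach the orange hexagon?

turn right 174°, forward 9.4 m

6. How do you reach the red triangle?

turn right 101°, forward 1.7 m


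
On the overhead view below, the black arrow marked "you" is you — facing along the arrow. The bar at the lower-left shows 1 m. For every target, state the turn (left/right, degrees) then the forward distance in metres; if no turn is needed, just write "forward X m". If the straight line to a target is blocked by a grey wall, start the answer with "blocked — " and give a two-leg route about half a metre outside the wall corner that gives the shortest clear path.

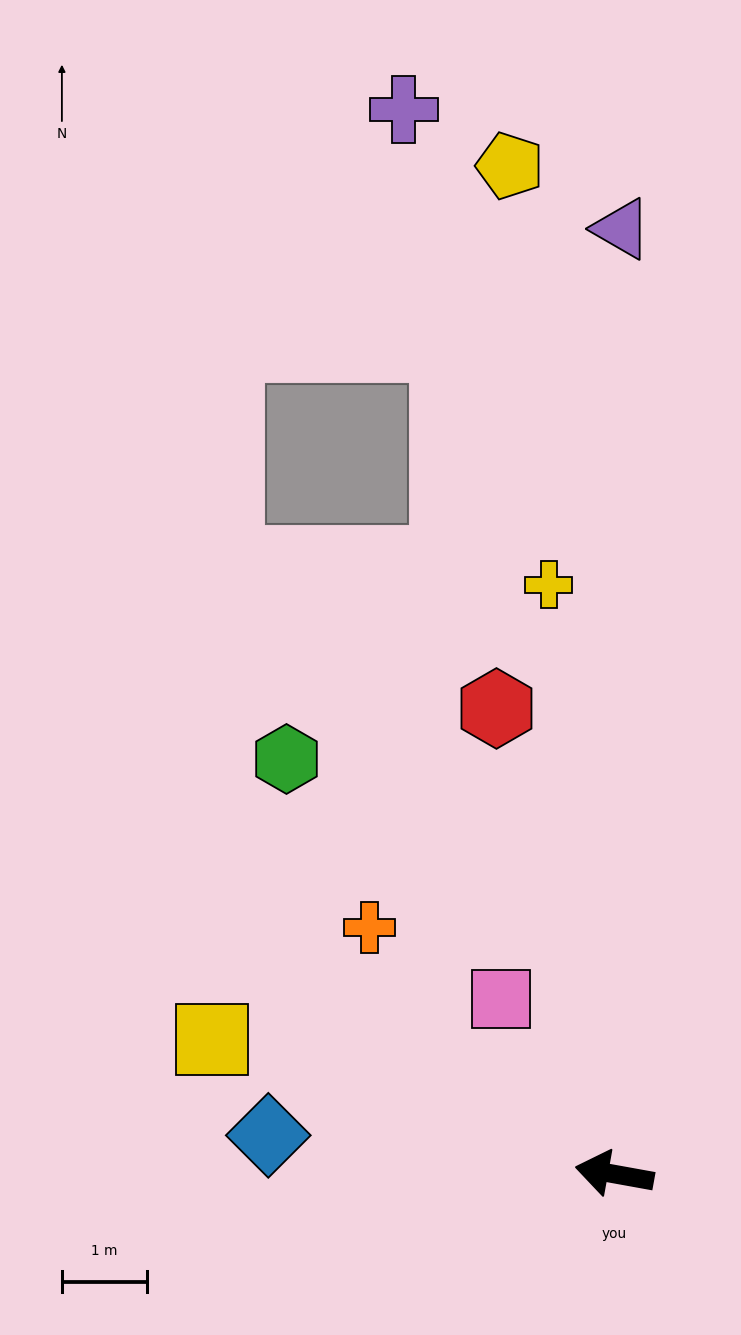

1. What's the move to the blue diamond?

turn left 4°, forward 4.1 m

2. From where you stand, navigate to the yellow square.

turn right 8°, forward 5.0 m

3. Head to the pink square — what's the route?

turn right 47°, forward 2.5 m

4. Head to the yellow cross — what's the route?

turn right 73°, forward 7.0 m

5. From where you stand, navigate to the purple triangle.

turn right 80°, forward 11.1 m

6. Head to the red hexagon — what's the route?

turn right 66°, forward 5.6 m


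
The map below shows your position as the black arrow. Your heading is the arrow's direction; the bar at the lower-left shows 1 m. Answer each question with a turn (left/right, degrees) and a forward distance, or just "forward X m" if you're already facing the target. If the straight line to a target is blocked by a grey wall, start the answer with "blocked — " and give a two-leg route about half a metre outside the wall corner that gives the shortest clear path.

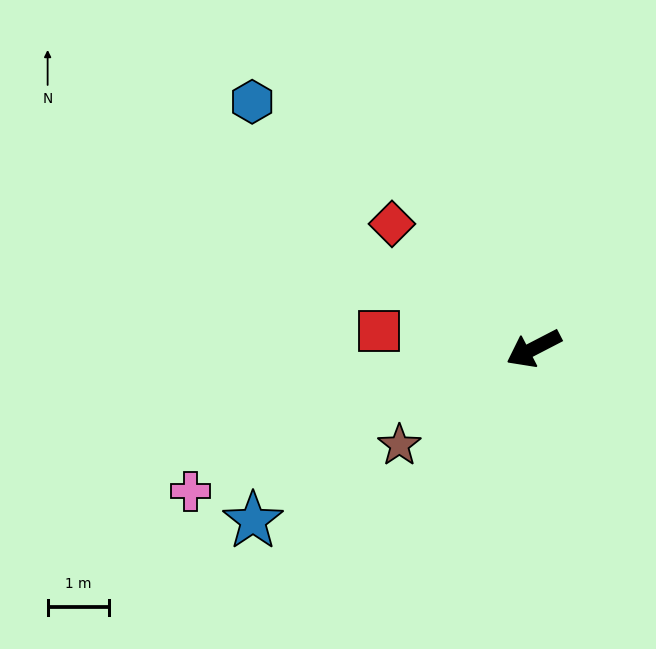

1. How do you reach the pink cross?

turn right 5°, forward 6.1 m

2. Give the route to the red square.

turn right 34°, forward 2.5 m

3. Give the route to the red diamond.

turn right 69°, forward 3.1 m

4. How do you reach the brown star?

turn left 8°, forward 2.7 m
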